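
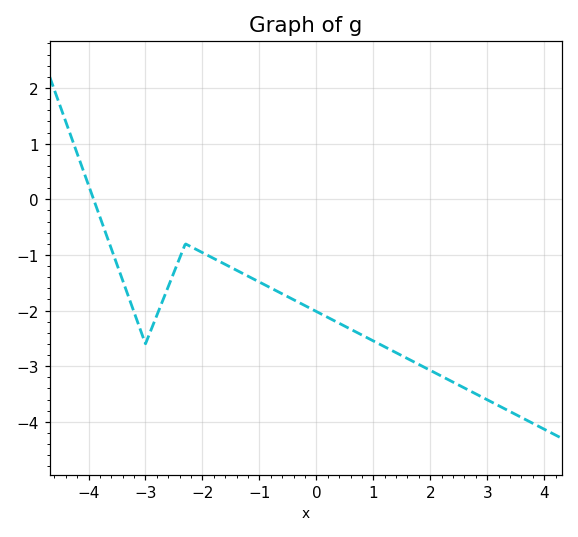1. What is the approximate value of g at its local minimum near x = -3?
-2.6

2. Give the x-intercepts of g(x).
-3.91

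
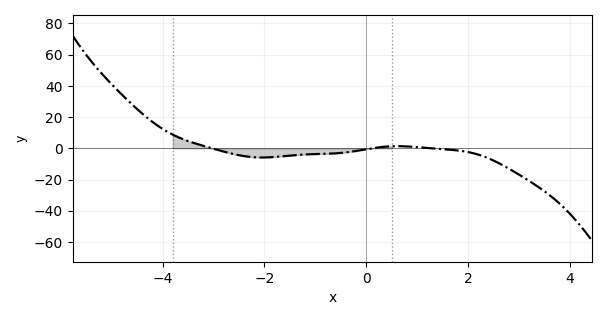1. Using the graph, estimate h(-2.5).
-4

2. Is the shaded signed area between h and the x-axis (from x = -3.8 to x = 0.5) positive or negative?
negative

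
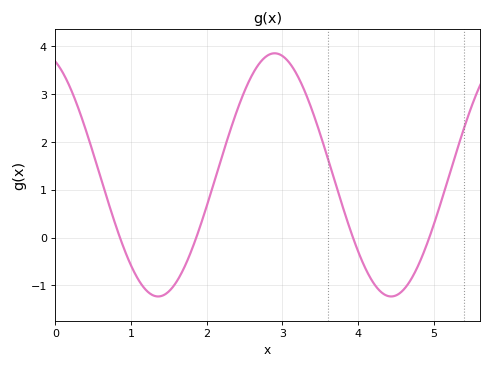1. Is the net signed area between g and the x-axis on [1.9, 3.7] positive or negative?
positive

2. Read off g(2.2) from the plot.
1.68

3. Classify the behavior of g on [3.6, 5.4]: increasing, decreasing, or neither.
neither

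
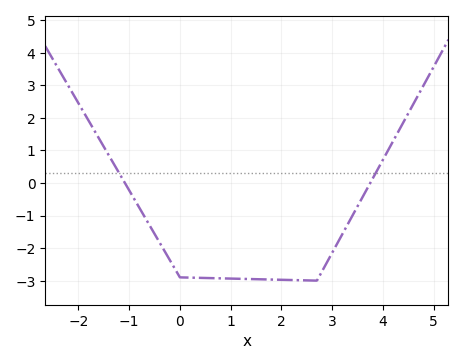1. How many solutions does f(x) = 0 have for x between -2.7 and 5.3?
2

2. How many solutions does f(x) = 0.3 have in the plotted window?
2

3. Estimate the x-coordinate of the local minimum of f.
2.7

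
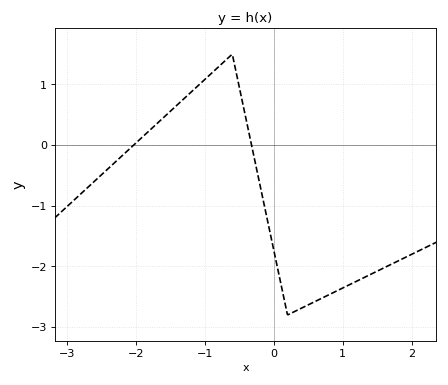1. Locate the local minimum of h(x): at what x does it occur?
0.2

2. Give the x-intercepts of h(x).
-2, -0.3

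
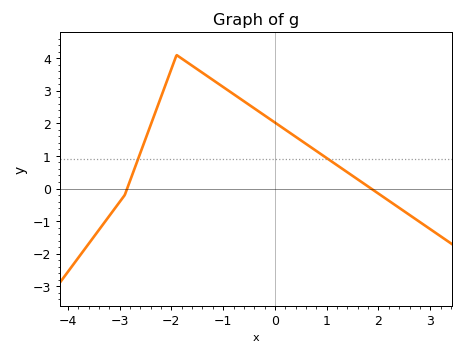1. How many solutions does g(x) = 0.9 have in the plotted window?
2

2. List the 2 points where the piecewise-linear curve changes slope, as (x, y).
(-2.9, -0.2); (-1.9, 4.1)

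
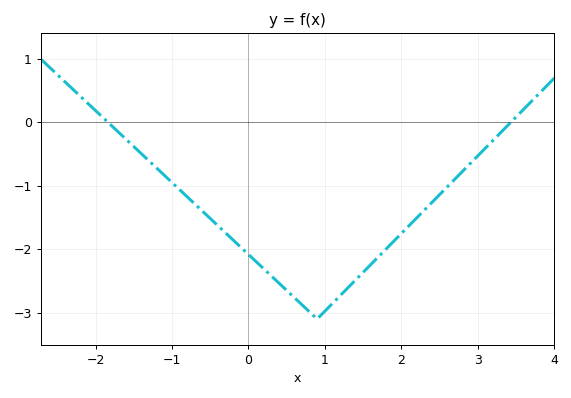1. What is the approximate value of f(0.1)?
-2.19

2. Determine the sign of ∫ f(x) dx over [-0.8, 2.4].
negative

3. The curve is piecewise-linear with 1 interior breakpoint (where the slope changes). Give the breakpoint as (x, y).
(0.9, -3.1)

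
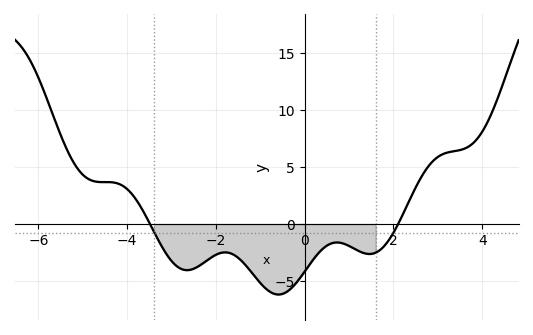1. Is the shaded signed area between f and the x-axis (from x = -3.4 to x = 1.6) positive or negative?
negative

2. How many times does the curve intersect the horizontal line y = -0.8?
2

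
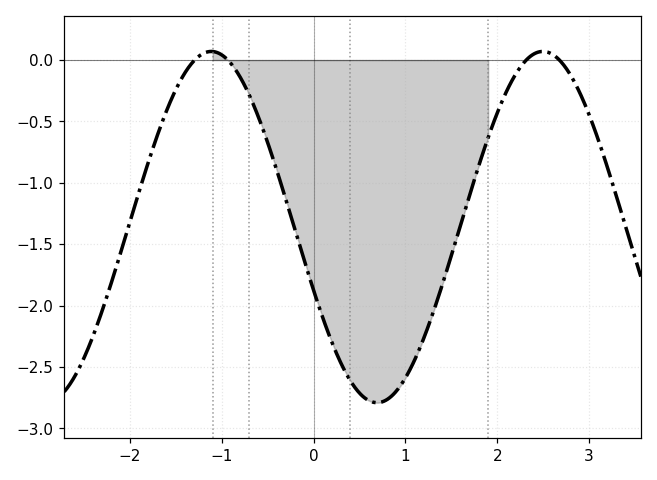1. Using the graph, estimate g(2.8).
-0.15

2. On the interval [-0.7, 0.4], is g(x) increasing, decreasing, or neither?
decreasing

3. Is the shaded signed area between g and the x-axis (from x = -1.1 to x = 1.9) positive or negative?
negative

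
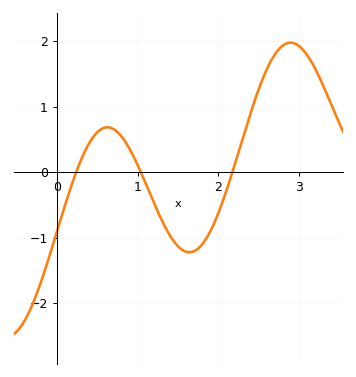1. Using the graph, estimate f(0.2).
-0.1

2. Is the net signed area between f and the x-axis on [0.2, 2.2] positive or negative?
negative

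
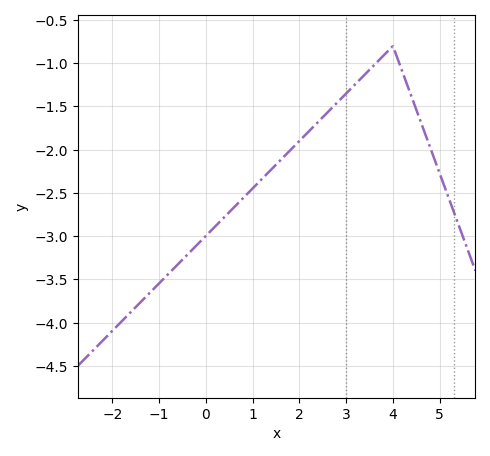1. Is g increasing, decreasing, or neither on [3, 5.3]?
neither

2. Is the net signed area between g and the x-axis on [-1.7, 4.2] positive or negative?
negative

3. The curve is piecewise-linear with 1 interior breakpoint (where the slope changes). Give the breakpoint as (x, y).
(4, -0.8)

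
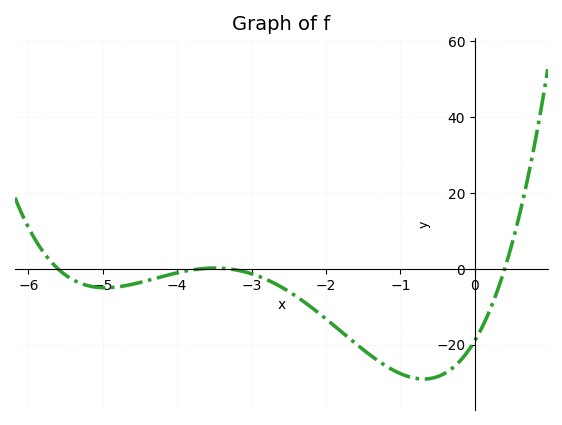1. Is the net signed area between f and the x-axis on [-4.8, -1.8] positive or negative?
negative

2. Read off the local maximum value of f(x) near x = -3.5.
0.226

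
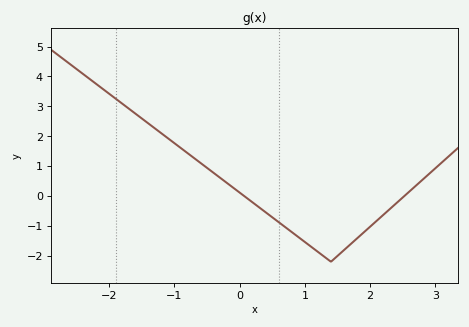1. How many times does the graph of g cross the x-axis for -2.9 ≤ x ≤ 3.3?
2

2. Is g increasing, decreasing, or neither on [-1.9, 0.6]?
decreasing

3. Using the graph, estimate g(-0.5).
0.9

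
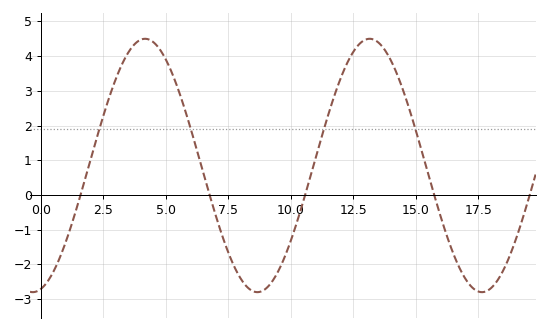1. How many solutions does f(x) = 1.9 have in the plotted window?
4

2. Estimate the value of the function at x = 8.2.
-2.61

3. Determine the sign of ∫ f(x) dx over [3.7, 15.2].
positive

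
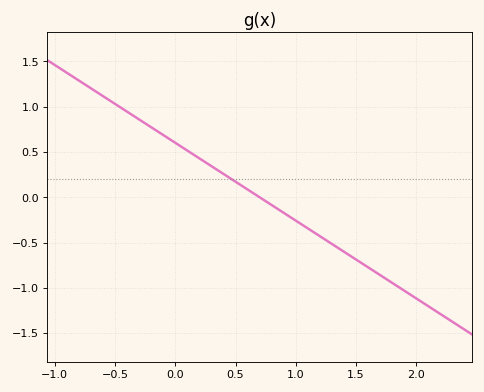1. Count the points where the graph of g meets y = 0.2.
1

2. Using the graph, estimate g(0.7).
0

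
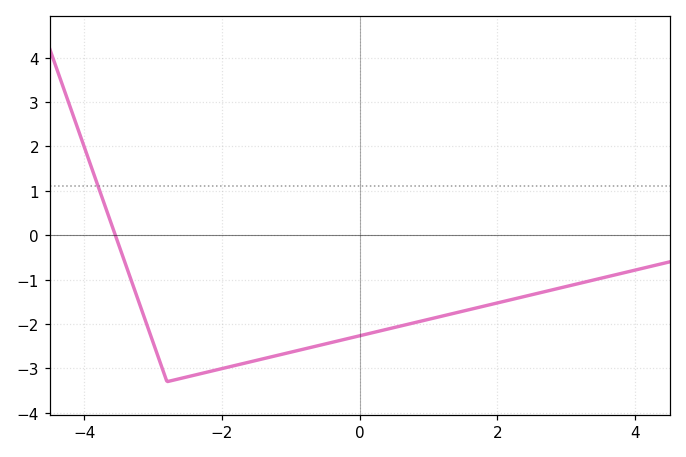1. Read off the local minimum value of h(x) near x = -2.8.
-3.3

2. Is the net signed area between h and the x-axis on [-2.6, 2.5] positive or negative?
negative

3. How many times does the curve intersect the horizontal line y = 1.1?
1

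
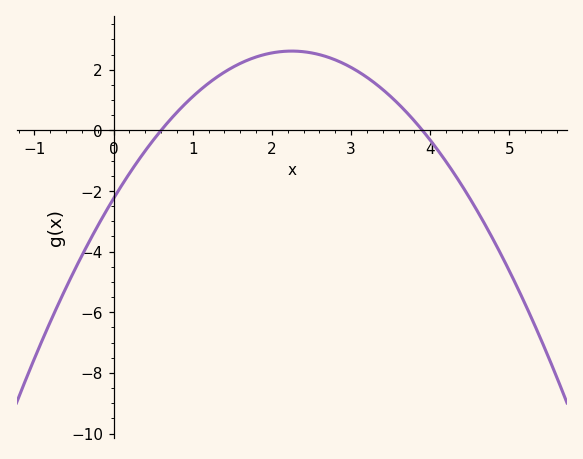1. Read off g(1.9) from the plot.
2.5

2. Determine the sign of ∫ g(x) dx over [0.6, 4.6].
positive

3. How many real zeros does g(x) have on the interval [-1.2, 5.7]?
2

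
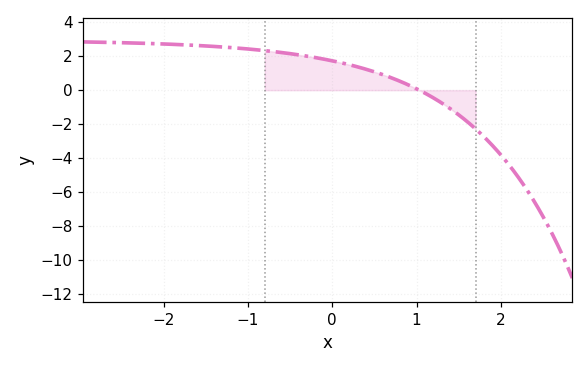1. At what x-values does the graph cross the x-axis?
1.03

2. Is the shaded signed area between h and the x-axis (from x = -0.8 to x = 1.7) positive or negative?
positive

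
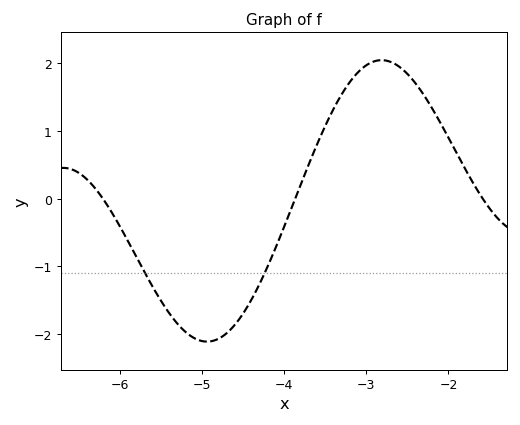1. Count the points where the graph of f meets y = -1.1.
2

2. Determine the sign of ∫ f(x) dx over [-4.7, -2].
positive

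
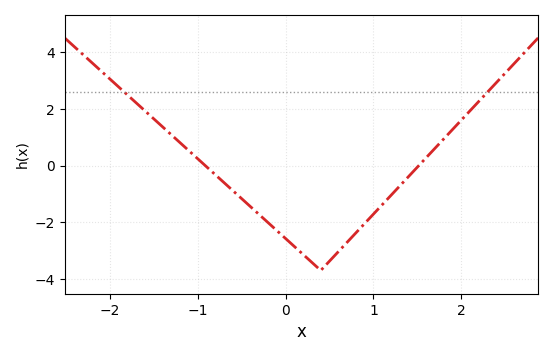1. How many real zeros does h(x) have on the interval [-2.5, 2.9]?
2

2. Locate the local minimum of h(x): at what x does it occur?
0.4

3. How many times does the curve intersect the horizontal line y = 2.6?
2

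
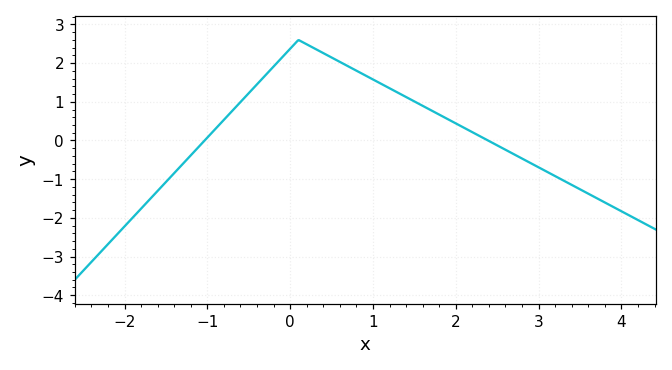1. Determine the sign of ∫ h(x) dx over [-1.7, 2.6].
positive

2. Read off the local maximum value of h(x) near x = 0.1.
2.6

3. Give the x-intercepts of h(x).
-1, 2.4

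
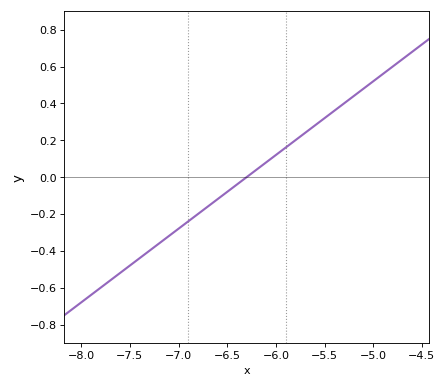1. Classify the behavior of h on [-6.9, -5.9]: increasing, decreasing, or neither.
increasing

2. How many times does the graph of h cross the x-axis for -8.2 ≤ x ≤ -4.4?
1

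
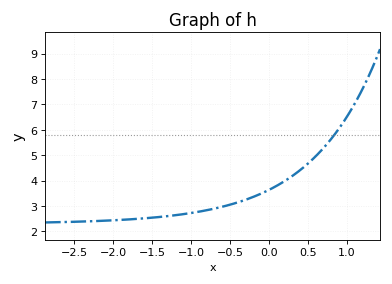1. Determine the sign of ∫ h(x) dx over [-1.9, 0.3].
positive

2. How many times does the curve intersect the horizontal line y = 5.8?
1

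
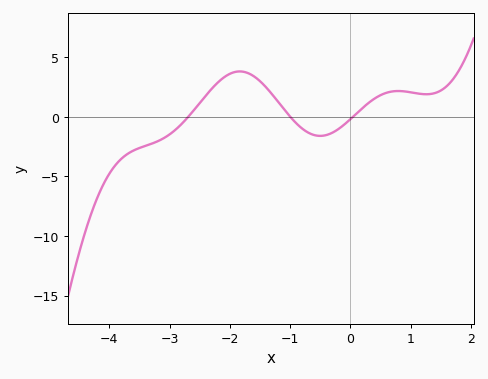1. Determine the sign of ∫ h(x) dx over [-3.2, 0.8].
positive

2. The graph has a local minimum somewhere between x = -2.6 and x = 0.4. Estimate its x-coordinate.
-0.5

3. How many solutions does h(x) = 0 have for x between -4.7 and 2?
3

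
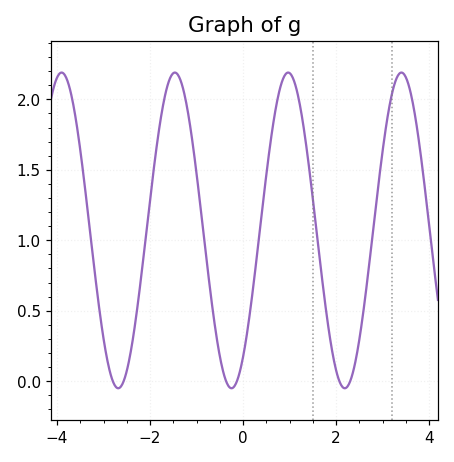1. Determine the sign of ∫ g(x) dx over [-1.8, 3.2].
positive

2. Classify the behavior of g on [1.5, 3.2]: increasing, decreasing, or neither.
neither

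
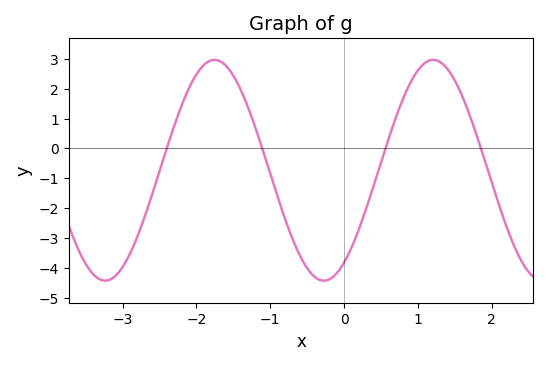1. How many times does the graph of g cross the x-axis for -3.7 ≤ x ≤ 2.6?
4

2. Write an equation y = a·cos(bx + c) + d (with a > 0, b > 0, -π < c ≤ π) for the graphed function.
y = 3.69cos(2.1x - 2.6) - 0.73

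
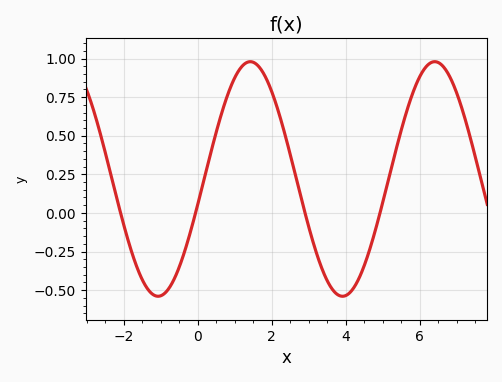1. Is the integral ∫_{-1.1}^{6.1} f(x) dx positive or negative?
positive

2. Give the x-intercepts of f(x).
-2.09, -0.059, 2.9, 4.93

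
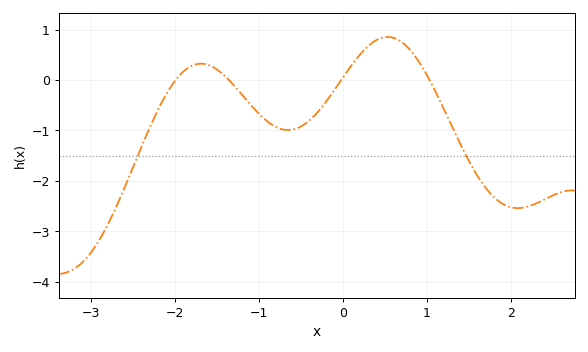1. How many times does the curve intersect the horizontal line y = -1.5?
2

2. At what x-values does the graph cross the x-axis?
-2, -1.4, 0, 1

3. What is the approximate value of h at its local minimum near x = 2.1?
-2.5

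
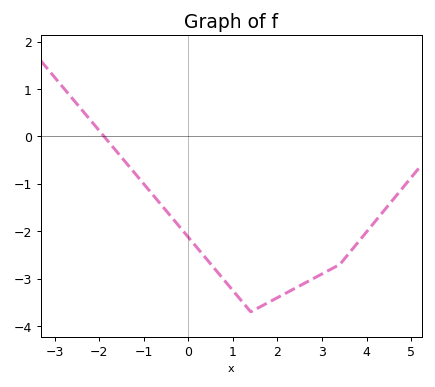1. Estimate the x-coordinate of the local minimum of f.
1.4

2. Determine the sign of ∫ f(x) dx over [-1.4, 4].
negative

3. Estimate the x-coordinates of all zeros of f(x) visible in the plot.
-1.8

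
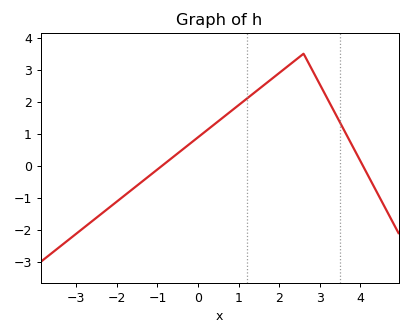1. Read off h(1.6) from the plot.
2.5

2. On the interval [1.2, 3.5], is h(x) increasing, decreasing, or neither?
neither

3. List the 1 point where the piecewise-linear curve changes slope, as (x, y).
(2.6, 3.5)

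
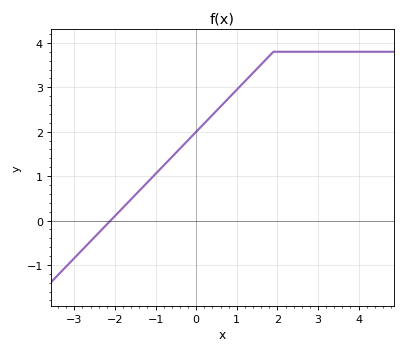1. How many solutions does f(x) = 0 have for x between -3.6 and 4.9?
1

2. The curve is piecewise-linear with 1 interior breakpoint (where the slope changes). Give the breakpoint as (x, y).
(1.9, 3.8)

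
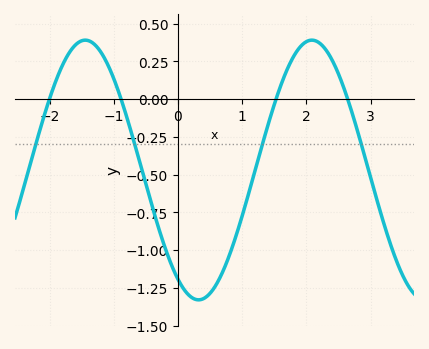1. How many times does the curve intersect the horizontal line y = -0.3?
4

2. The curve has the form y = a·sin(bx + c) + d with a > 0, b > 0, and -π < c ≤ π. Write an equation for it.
y = 0.86sin(1.8x - 2.1) - 0.47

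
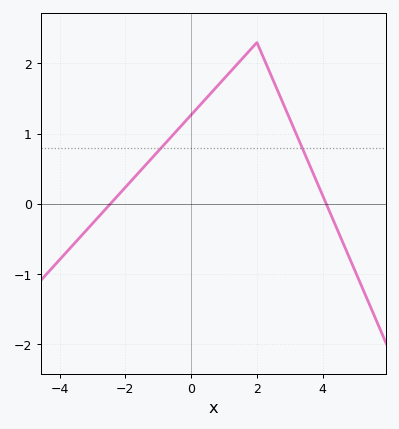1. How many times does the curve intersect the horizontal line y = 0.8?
2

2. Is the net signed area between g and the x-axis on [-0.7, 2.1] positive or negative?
positive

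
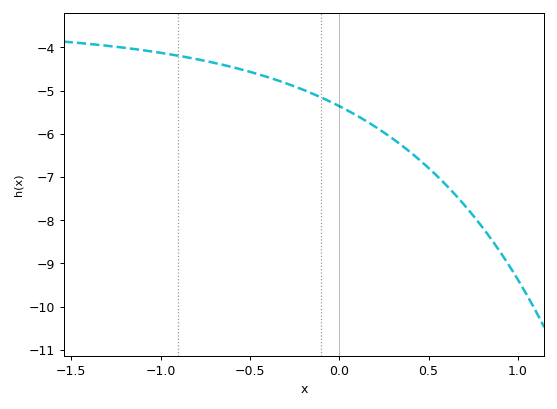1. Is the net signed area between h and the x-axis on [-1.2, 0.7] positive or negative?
negative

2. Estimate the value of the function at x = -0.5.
-4.6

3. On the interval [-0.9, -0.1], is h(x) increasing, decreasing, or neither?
decreasing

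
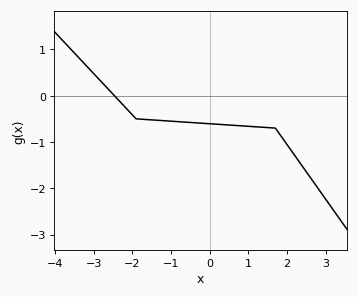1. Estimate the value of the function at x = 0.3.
-0.6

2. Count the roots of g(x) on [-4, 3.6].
1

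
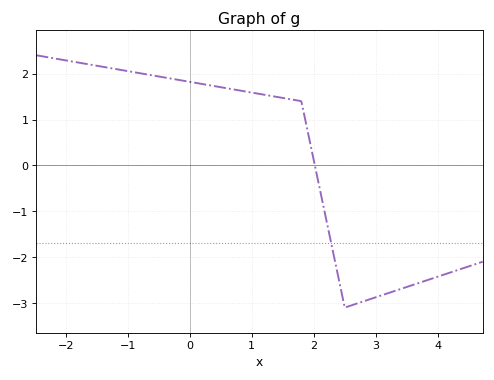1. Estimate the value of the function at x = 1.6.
1.4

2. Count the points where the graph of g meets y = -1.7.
1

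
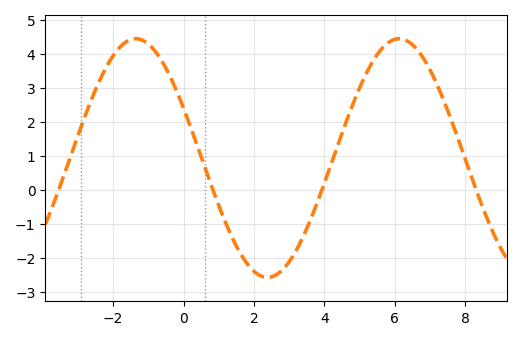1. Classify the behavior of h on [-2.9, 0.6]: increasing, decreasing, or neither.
neither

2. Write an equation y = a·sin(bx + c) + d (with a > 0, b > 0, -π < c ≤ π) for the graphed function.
y = 3.51sin(0.84x + 2.7) + 0.93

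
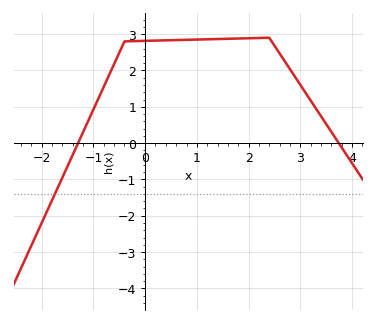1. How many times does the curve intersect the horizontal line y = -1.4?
1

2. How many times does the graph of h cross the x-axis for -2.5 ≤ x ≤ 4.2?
2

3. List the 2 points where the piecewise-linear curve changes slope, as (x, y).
(-0.4, 2.8); (2.4, 2.9)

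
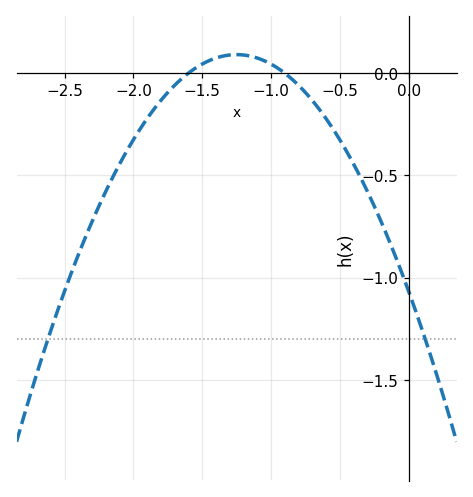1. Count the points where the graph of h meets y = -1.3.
2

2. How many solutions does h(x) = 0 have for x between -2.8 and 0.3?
2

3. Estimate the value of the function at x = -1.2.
0.089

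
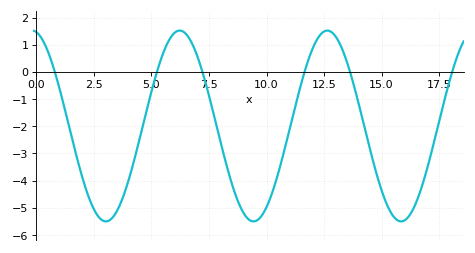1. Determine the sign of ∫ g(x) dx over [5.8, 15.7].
negative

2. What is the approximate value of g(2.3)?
-4.66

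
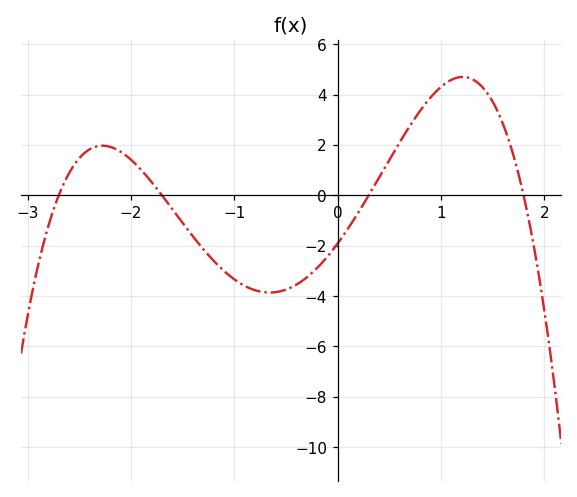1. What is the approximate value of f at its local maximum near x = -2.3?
2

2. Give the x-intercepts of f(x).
-2.7, -1.7, 0.3, 1.8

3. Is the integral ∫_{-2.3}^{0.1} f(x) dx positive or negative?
negative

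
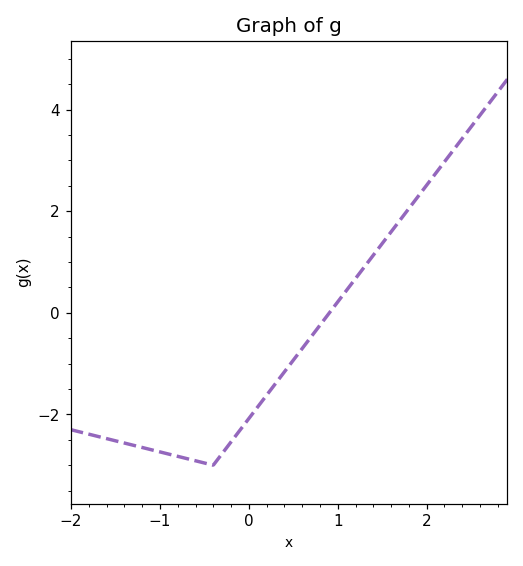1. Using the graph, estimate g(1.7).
1.8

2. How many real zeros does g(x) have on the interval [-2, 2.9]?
1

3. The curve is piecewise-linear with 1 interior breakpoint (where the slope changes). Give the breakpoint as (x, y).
(-0.4, -3)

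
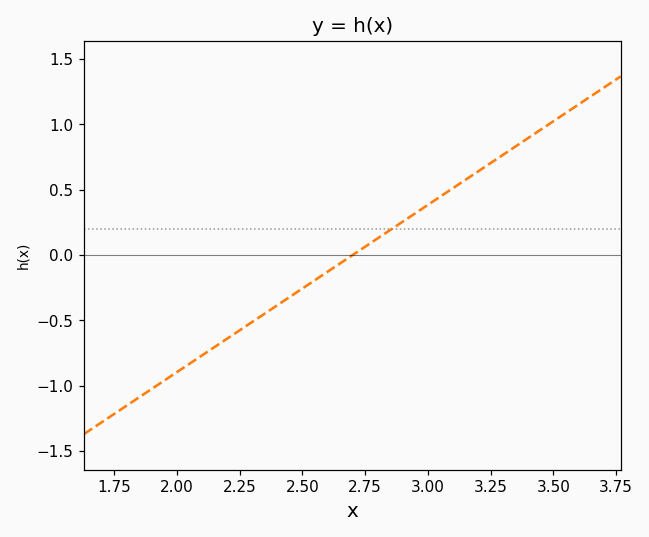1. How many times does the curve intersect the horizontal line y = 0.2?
1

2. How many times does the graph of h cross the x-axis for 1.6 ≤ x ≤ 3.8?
1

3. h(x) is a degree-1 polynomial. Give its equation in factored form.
y = 1.28(x - 2.7)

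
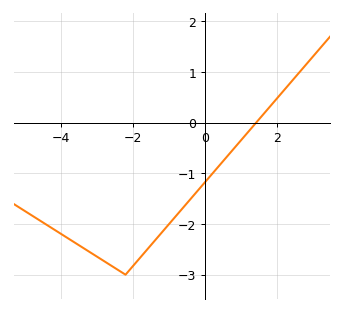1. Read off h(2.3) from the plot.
0.73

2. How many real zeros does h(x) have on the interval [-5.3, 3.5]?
1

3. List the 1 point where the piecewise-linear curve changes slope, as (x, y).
(-2.2, -3)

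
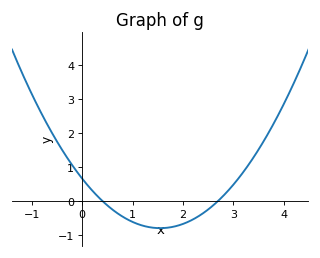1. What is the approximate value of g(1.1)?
-0.7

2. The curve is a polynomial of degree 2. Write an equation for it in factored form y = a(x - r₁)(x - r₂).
y = 0.61(x - 0.4)(x - 2.7)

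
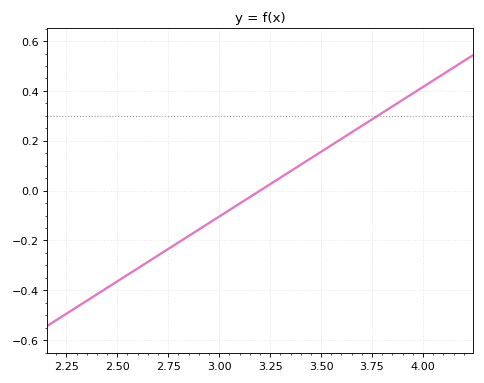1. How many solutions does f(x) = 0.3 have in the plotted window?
1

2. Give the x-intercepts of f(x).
3.2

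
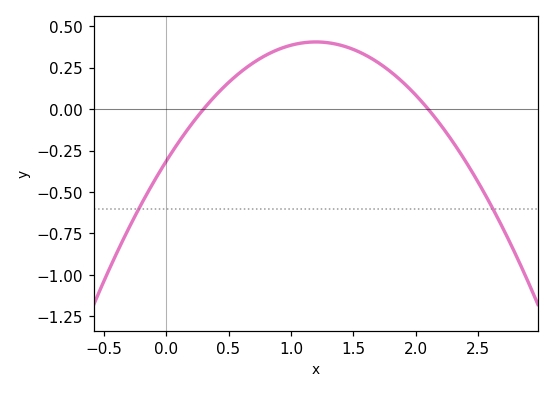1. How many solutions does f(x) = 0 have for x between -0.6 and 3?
2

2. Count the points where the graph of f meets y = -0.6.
2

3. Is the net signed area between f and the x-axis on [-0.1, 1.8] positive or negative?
positive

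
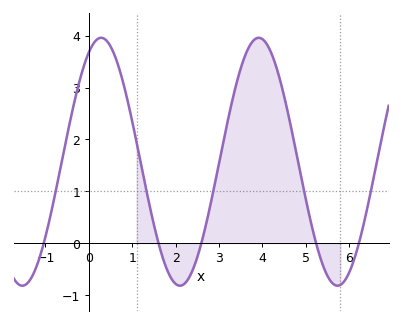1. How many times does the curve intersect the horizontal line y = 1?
5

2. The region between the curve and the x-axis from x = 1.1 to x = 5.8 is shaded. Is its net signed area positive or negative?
positive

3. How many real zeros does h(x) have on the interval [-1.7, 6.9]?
5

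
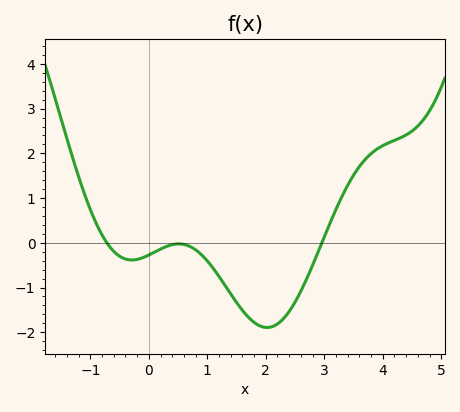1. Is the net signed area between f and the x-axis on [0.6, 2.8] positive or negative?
negative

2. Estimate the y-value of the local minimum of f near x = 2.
-1.9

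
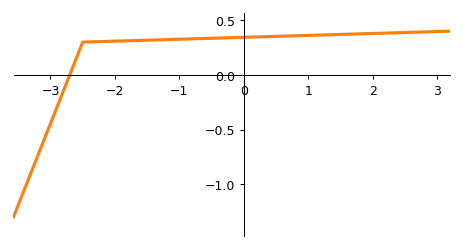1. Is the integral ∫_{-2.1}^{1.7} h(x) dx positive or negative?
positive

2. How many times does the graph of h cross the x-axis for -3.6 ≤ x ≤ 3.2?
1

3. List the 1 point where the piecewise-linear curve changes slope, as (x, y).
(-2.5, 0.3)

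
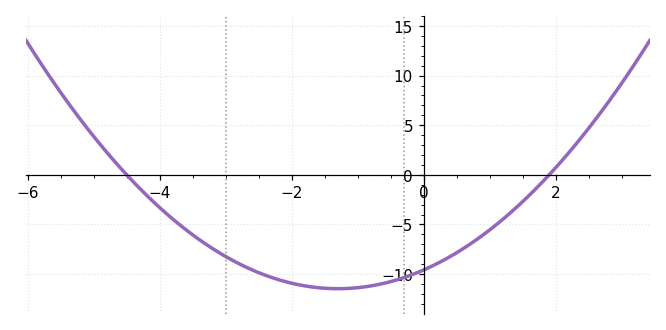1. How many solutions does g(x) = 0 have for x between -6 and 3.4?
2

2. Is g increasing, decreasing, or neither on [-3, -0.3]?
neither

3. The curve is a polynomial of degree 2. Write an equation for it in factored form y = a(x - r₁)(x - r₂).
y = 1.12(x + 4.5)(x - 1.9)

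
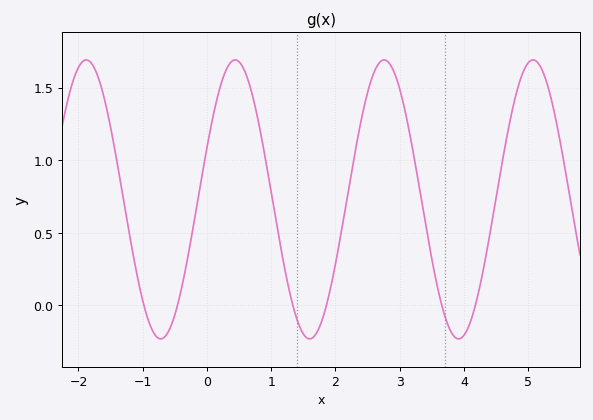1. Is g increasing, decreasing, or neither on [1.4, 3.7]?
neither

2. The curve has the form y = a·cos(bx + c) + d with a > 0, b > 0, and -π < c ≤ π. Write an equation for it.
y = 0.96cos(2.7x - 1.2) + 0.73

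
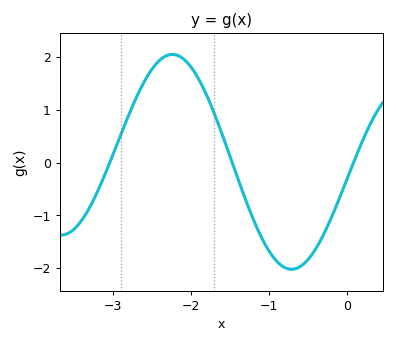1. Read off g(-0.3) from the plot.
-1.4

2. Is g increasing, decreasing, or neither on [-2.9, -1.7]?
neither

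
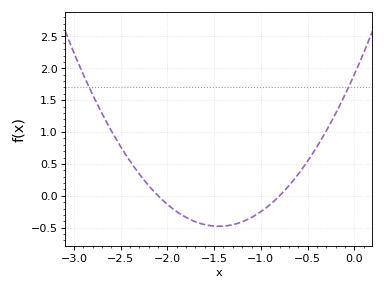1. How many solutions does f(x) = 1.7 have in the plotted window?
2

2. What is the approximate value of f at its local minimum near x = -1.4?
-0.5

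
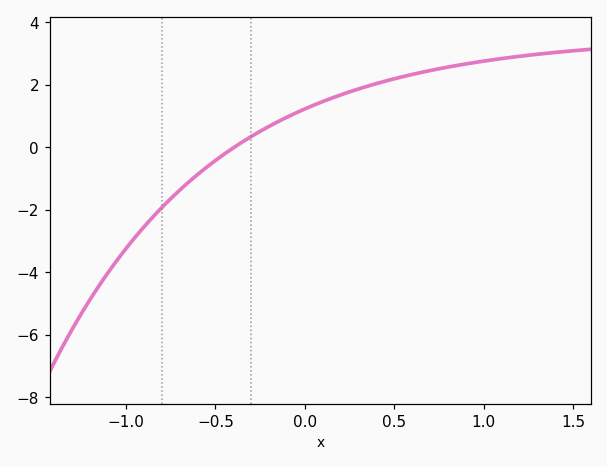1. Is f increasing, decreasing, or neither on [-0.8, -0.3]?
increasing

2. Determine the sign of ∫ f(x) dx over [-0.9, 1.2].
positive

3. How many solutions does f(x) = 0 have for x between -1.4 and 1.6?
1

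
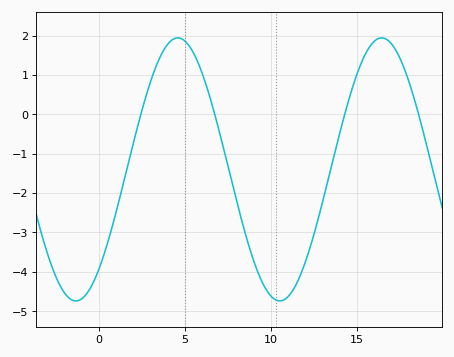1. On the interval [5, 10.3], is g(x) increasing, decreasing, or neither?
decreasing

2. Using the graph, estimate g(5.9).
1.18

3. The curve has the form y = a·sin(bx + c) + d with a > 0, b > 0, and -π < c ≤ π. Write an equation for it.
y = 3.34sin(0.53x - 0.87) - 1.4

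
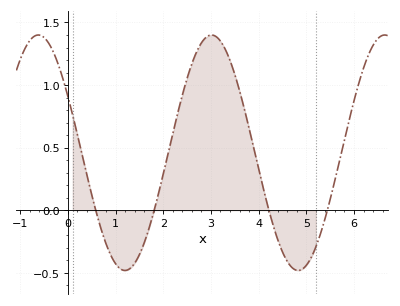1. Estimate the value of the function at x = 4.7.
-0.45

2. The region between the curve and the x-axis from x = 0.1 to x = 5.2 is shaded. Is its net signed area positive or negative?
positive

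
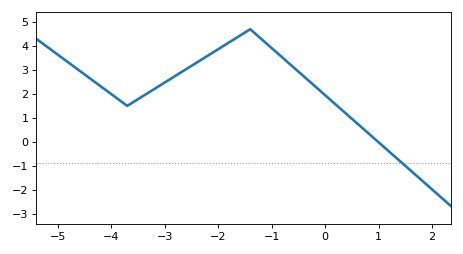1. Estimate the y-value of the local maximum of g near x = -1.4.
4.7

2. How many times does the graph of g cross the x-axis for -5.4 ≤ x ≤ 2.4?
1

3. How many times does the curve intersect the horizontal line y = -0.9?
1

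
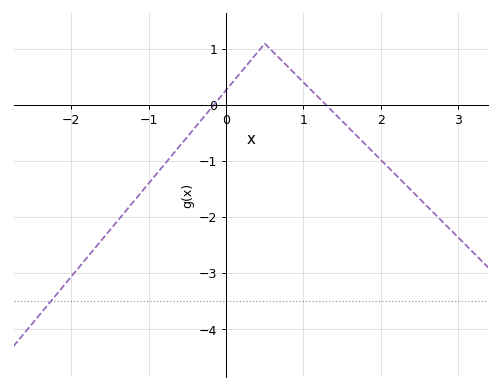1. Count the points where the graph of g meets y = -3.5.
1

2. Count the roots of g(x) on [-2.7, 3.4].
2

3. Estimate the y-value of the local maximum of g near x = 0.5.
1.1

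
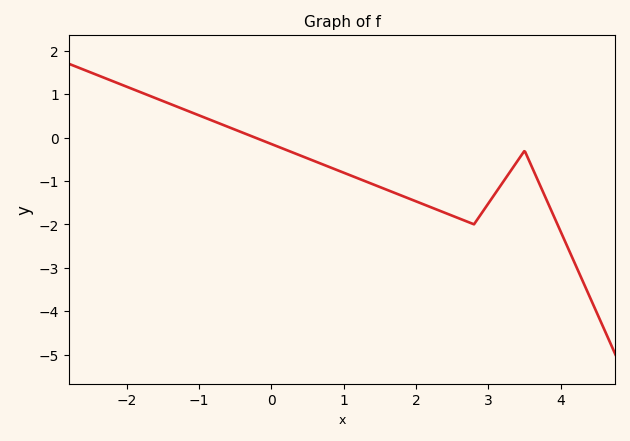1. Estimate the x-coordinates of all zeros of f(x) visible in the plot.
-0.227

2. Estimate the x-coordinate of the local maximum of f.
3.5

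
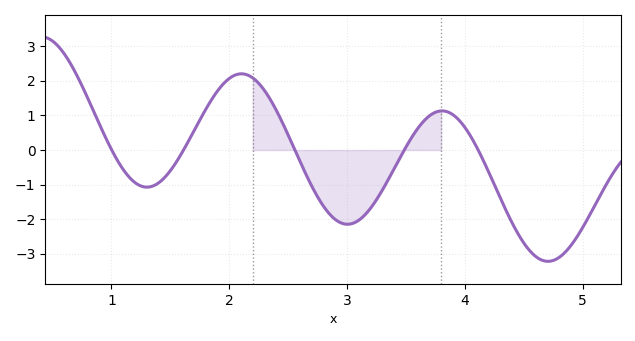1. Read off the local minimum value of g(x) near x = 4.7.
-3.2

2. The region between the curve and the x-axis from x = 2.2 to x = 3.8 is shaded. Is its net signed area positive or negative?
negative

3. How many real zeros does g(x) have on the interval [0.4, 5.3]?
5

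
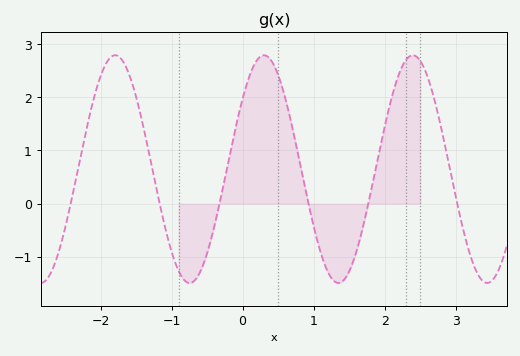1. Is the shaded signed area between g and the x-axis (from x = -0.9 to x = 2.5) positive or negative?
positive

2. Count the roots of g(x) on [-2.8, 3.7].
6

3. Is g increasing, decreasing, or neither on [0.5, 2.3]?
neither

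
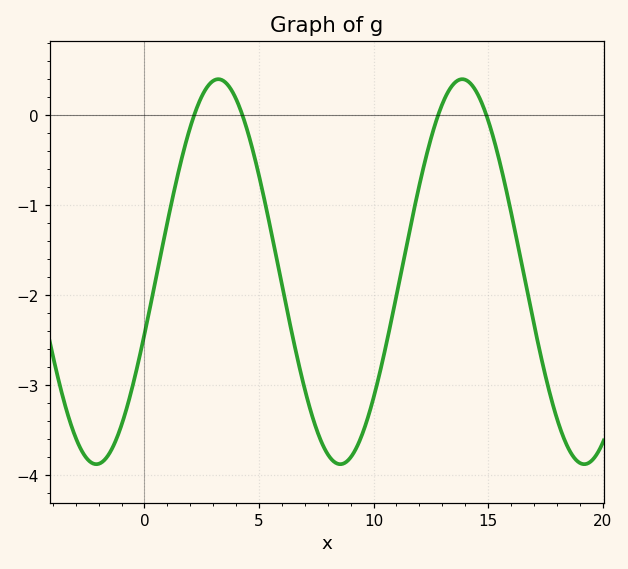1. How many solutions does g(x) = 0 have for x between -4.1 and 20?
4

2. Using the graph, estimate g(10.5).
-2.6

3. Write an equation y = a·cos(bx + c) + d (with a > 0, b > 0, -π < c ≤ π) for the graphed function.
y = 2.14cos(0.59x - 1.9) - 1.74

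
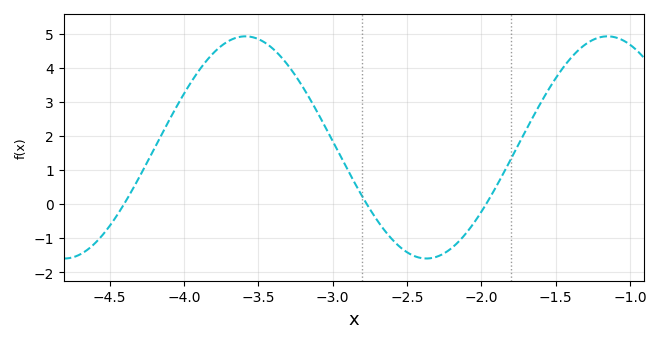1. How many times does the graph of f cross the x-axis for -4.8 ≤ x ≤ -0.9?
3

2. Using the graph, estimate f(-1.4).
4.27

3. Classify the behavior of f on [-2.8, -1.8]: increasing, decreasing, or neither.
neither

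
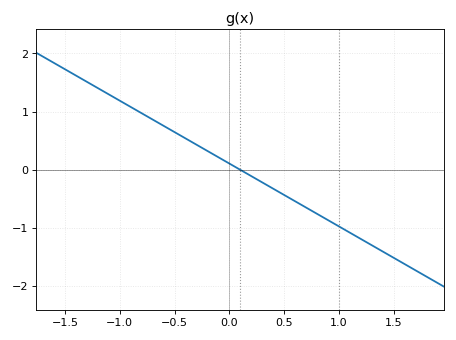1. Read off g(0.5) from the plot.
-0.432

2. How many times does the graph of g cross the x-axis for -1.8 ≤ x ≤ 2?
1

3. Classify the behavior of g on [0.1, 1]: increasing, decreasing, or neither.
decreasing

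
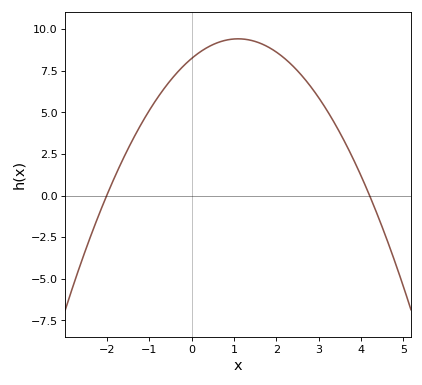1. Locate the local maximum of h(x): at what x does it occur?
1.1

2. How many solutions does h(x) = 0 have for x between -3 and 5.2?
2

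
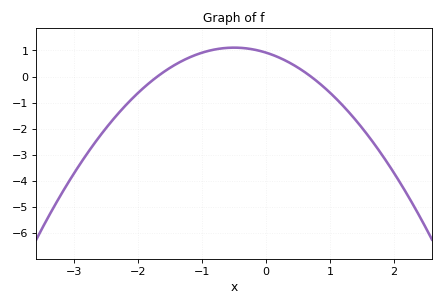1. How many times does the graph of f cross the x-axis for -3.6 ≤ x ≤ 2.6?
2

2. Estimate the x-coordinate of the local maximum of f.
-0.5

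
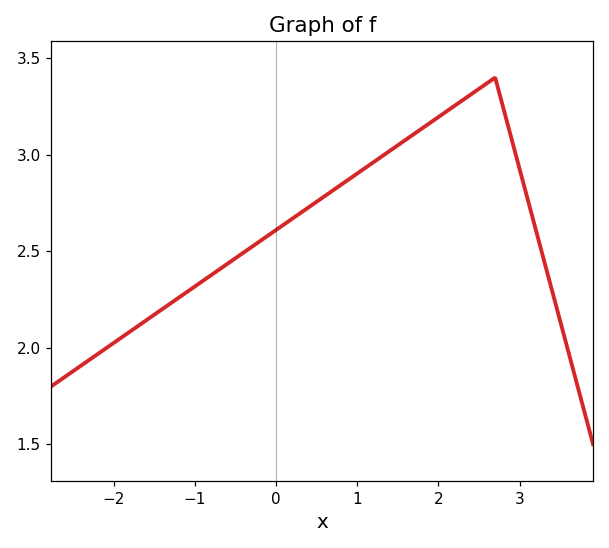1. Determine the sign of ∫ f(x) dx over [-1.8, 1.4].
positive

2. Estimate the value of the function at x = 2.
3.2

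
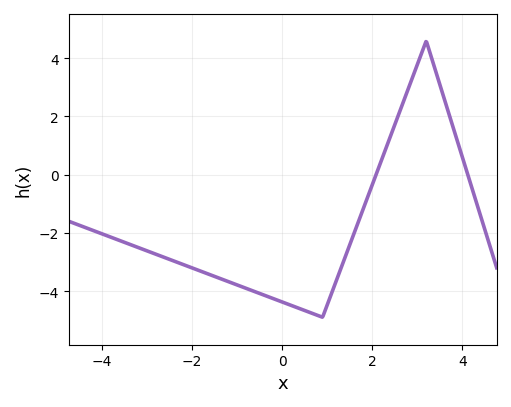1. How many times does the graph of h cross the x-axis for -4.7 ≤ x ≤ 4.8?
2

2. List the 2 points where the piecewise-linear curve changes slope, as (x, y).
(0.9, -4.9); (3.2, 4.6)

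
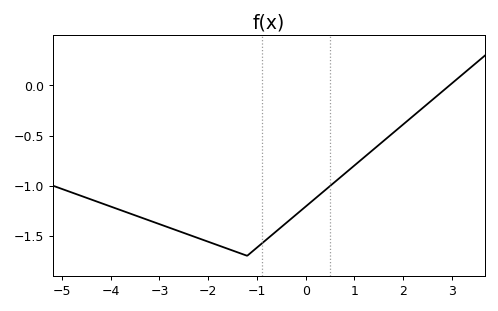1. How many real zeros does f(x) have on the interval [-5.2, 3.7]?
1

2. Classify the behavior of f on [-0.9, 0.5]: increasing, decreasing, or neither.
increasing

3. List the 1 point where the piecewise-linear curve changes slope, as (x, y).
(-1.2, -1.7)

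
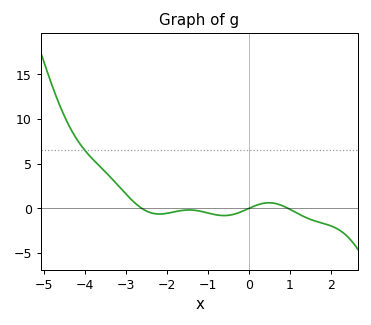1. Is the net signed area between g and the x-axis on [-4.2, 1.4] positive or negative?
positive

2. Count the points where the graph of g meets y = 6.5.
1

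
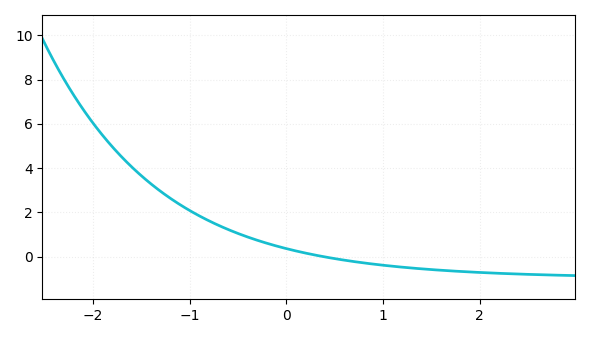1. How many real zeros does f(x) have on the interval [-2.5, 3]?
1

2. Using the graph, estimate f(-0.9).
1.8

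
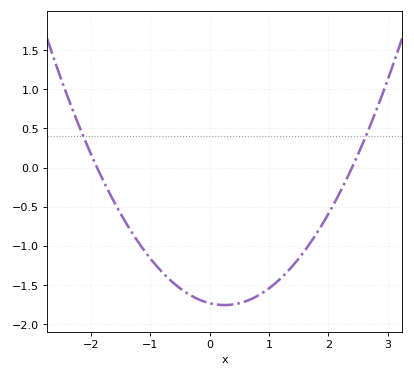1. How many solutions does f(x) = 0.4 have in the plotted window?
2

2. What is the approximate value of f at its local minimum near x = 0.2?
-1.76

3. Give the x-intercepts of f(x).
-1.9, 2.4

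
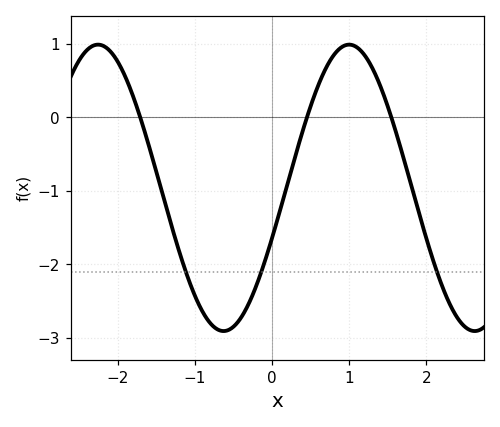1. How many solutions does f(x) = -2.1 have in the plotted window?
3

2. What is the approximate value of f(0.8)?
0.847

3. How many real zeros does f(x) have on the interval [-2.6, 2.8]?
3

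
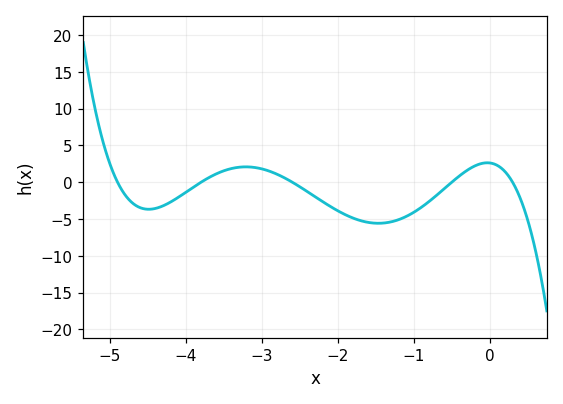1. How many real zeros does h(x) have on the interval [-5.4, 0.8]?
5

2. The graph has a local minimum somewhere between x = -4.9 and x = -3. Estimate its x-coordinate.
-4.5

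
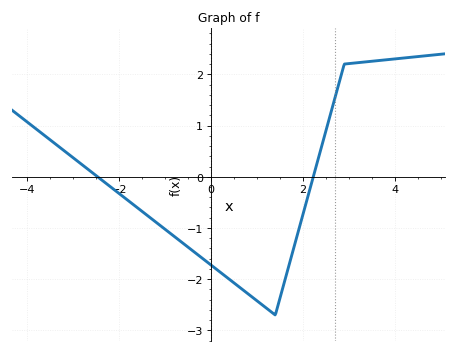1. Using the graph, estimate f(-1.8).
-0.467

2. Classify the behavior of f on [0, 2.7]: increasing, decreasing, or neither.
neither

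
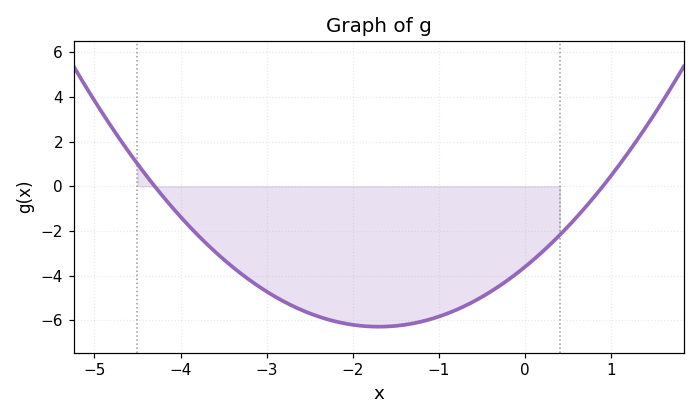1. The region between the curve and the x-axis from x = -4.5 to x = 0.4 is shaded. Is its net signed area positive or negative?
negative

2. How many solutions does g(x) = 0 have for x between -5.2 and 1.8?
2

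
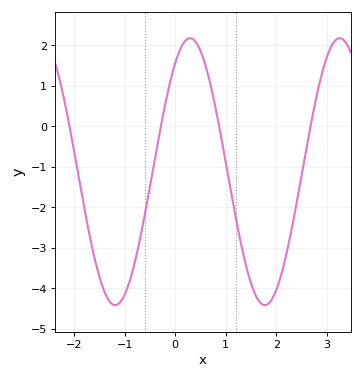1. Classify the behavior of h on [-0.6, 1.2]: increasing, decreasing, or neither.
neither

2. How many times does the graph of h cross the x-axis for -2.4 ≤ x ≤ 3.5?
4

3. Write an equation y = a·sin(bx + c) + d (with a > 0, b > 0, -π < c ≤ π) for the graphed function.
y = 3.29sin(2.12x + 0.95) - 1.12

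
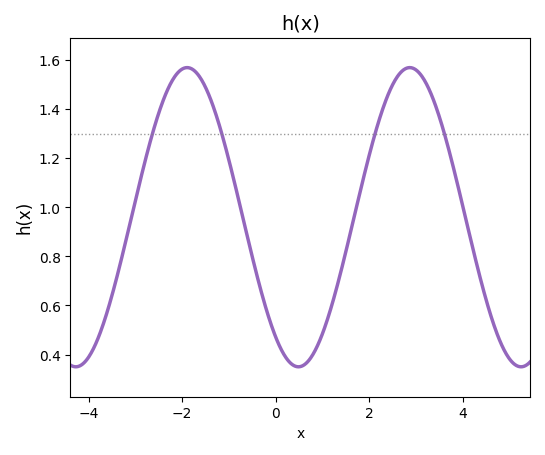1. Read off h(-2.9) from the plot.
1.11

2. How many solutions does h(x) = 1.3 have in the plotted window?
4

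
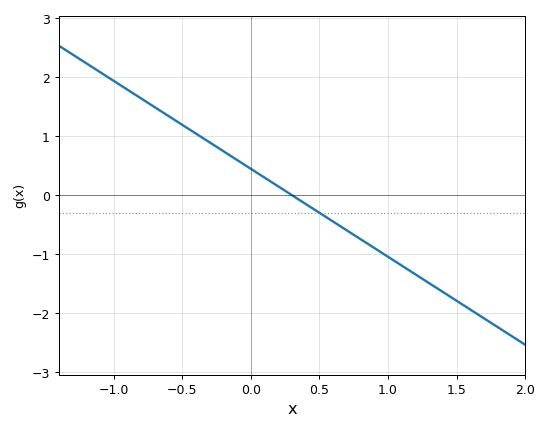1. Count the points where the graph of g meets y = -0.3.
1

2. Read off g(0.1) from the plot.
0.3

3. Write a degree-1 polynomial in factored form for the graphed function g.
y = -1.49(x - 0.3)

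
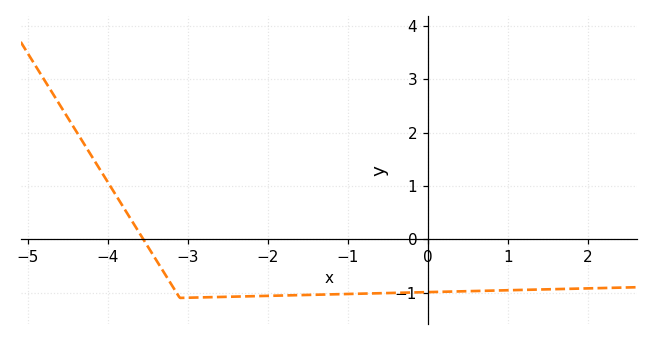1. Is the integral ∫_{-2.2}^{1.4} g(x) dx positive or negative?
negative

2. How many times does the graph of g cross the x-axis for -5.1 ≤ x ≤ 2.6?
1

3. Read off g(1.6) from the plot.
-0.935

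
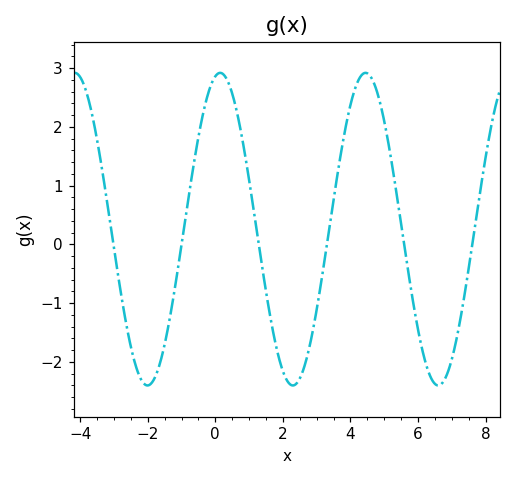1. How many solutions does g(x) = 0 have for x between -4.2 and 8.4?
6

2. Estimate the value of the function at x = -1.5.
-1.7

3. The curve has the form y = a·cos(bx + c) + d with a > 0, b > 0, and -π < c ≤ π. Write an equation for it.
y = 2.66cos(1.46x - 0.21) + 0.26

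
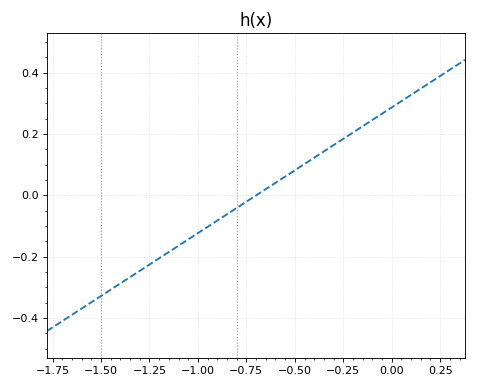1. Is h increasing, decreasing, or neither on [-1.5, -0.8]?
increasing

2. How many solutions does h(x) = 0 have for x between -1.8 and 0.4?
1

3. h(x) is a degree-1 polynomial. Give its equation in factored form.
y = 0.41(x + 0.7)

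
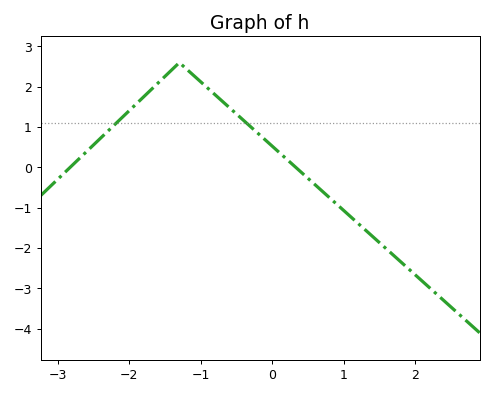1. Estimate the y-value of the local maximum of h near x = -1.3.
2.6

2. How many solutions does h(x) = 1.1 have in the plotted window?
2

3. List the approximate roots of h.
-2.8, 0.3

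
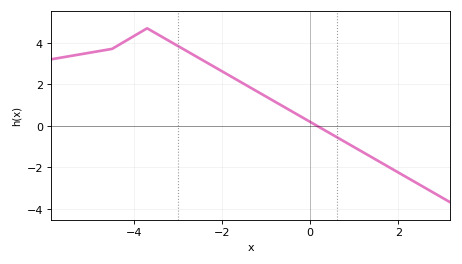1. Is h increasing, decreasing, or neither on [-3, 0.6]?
decreasing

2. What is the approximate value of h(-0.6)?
1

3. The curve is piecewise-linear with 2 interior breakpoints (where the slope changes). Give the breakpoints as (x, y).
(-4.5, 3.7); (-3.7, 4.7)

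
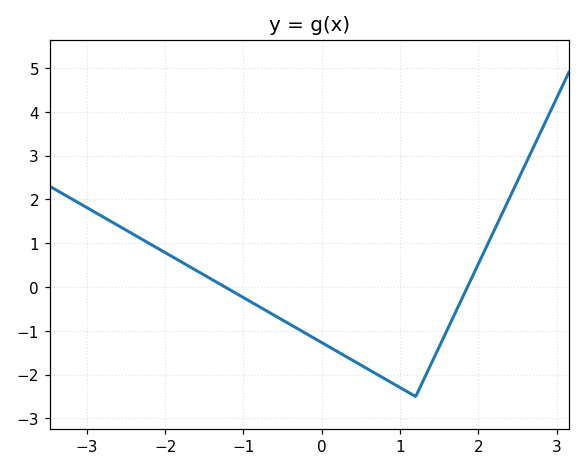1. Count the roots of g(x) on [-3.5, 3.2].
2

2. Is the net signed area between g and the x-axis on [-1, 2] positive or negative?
negative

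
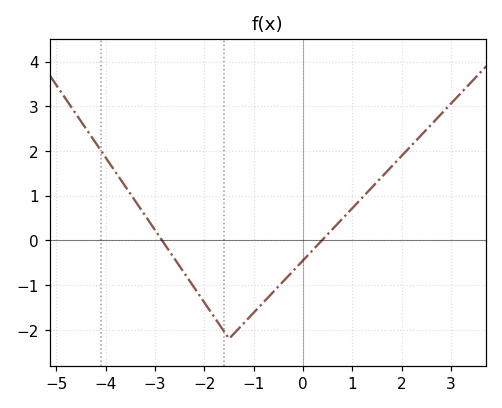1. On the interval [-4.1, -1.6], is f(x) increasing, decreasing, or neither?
decreasing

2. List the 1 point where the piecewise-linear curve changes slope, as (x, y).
(-1.5, -2.2)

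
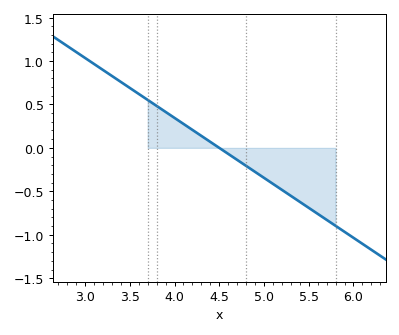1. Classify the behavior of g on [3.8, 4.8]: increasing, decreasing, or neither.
decreasing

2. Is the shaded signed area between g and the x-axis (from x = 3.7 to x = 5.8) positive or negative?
negative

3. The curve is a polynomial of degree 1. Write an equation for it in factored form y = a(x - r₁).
y = -0.69(x - 4.5)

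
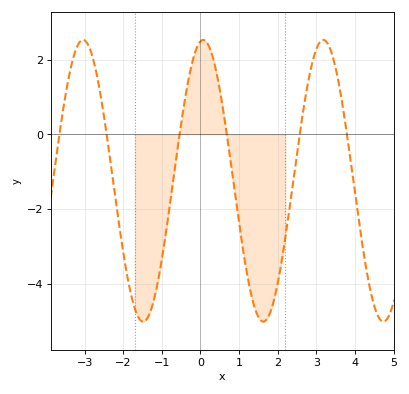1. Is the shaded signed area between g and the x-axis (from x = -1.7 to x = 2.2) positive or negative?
negative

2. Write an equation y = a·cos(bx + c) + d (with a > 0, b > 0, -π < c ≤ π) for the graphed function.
y = 3.77cos(2x - 0.14) - 1.24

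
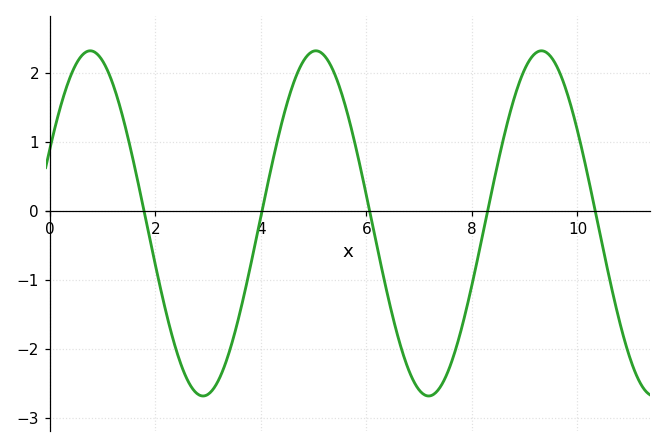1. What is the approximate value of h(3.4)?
-2.05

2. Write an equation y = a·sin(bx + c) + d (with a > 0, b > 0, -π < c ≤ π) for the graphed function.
y = 2.5sin(1.47x + 0.442) - 0.18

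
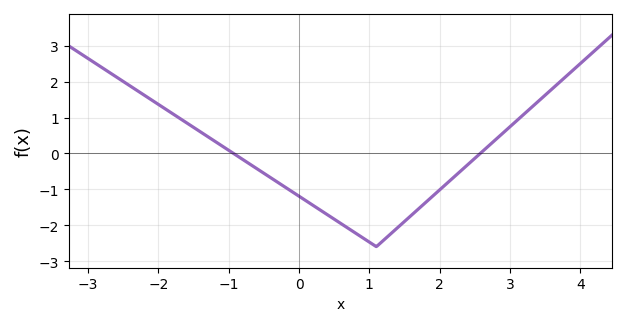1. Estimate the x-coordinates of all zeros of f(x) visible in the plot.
-1, 2.6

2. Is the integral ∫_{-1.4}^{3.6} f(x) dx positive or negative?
negative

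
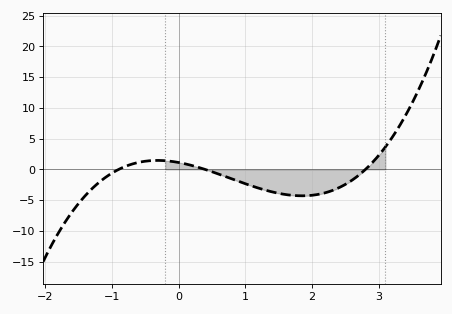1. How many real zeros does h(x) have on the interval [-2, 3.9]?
3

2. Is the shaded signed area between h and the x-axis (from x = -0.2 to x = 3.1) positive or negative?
negative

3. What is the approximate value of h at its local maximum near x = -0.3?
1.47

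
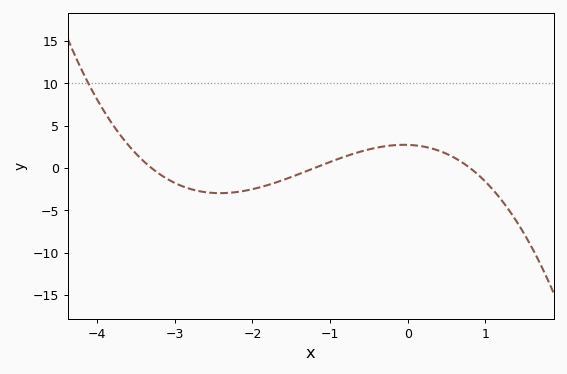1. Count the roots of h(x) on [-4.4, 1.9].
3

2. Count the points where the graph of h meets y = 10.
1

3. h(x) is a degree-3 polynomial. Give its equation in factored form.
y = -0.86(x + 3.3)(x + 1.2)(x - 0.8)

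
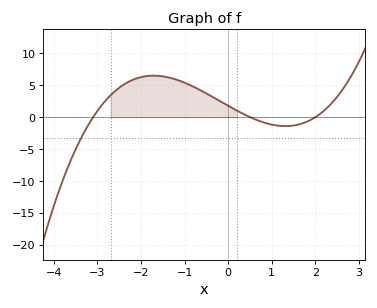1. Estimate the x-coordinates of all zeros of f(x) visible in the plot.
-3.1, 0.5, 2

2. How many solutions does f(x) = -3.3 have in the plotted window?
1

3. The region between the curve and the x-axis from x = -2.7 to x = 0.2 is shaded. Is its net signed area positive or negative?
positive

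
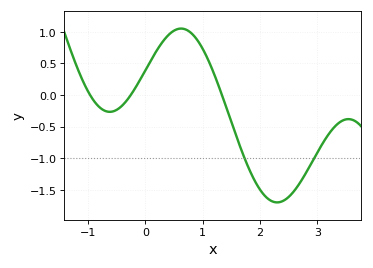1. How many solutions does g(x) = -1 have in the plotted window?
2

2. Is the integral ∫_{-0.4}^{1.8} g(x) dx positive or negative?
positive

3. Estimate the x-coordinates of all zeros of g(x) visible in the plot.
-1, -0.3, 1.3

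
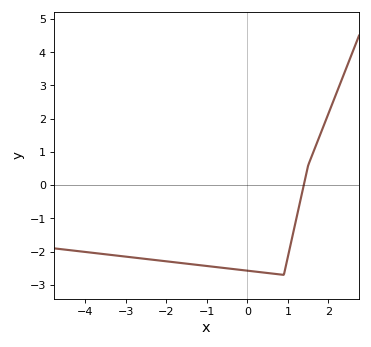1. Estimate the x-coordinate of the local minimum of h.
0.897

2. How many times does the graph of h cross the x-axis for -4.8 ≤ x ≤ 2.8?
1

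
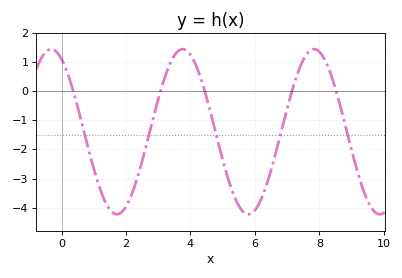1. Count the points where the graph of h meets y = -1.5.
5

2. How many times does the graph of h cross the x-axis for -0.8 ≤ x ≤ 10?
5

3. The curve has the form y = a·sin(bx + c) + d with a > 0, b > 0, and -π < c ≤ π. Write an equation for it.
y = 2.84sin(1.54x + 2.07) - 1.39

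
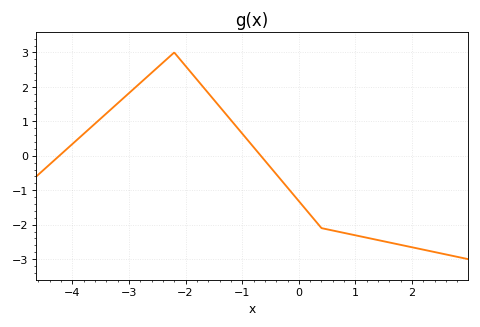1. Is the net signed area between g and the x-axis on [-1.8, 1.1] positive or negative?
negative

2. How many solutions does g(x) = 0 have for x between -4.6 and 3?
2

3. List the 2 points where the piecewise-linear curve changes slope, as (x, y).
(-2.2, 3); (0.4, -2.1)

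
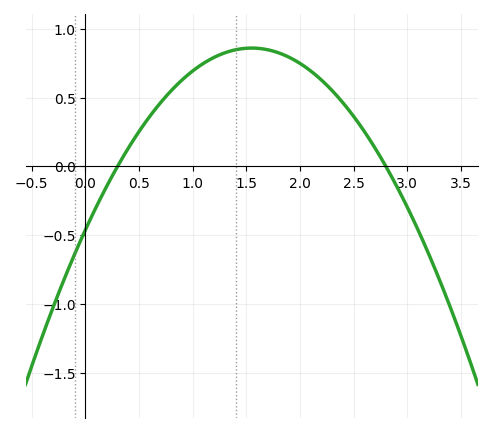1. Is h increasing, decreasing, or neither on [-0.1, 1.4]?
increasing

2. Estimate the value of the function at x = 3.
-0.3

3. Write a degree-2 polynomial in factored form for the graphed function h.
y = -0.55(x - 0.3)(x - 2.8)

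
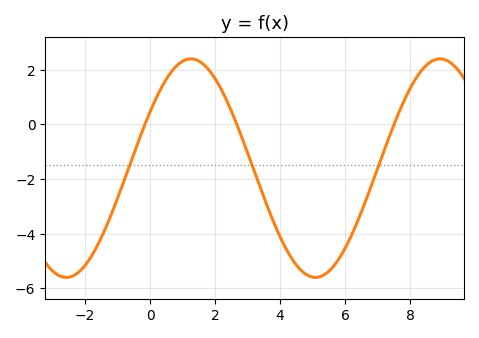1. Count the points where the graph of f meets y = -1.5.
3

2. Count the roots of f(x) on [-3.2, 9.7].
3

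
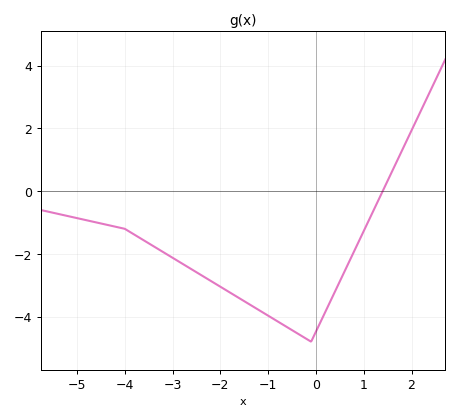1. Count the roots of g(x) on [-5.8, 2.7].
1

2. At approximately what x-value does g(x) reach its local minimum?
-0.1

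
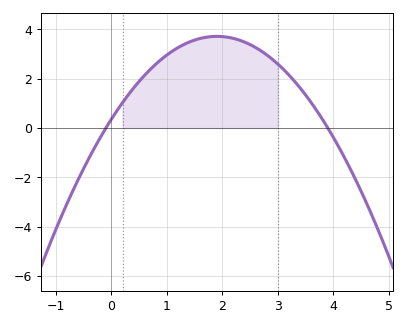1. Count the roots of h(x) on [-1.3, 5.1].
2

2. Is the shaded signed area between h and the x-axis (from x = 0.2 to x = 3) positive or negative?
positive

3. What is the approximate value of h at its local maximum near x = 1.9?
3.72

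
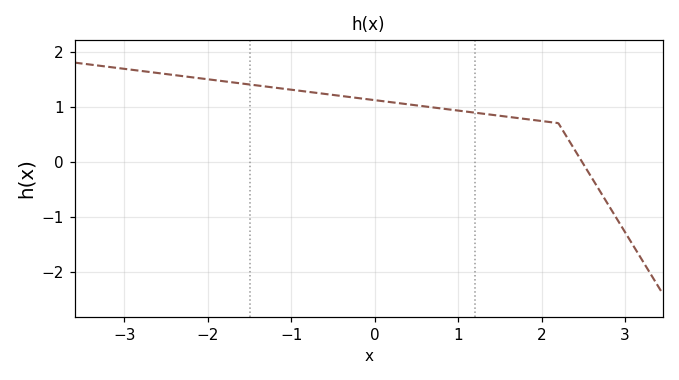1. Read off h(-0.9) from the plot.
1.3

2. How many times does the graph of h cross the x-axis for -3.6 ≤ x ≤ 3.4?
1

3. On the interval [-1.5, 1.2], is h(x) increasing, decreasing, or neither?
decreasing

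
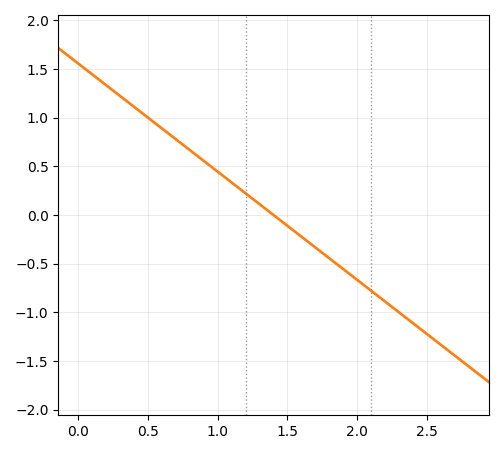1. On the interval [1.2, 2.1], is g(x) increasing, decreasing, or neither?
decreasing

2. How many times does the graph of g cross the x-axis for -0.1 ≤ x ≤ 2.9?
1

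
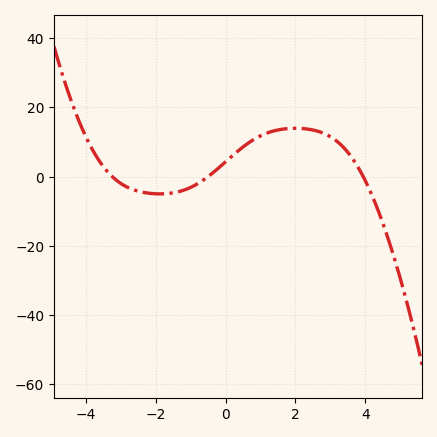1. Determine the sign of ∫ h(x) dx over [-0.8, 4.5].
positive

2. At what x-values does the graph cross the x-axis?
-3.2, -0.4, 4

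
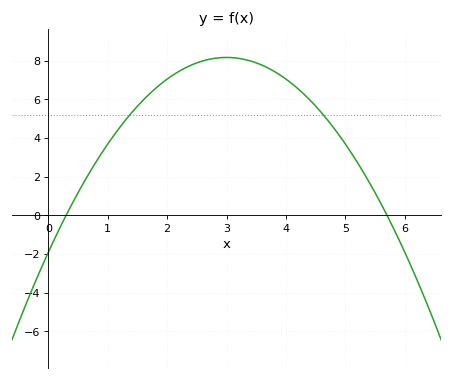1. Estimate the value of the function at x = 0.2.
-0.6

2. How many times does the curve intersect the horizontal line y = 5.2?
2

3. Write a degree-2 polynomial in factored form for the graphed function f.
y = -1.12(x - 0.3)(x - 5.7)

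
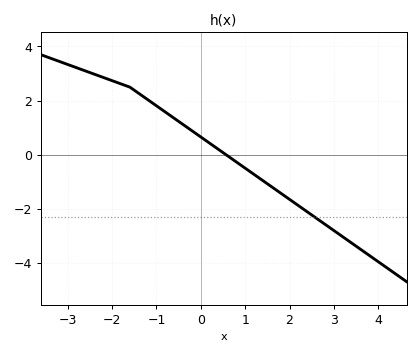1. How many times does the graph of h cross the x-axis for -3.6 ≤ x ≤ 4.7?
1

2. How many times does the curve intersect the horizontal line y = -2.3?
1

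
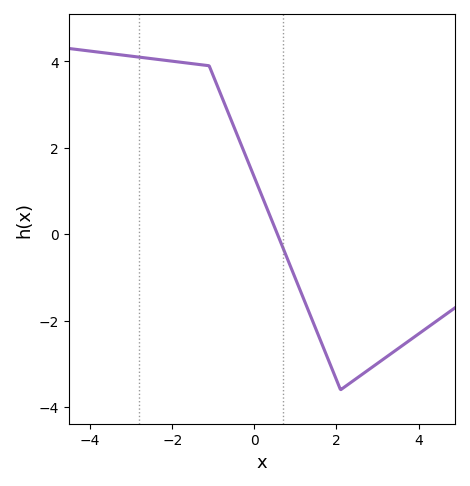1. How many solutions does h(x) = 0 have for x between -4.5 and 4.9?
1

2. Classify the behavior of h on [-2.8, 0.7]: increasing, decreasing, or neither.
decreasing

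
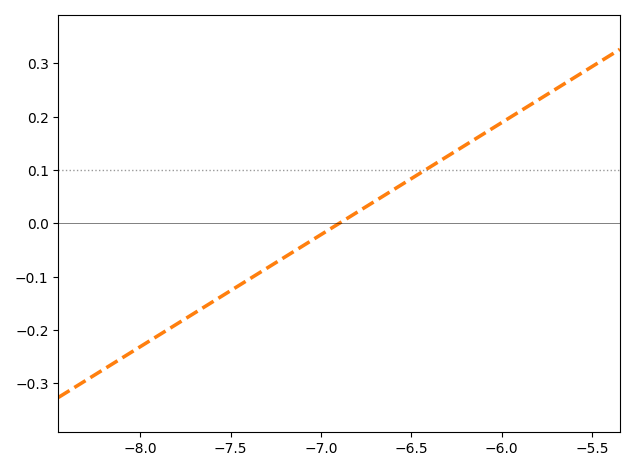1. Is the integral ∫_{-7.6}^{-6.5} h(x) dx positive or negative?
negative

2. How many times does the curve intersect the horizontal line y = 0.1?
1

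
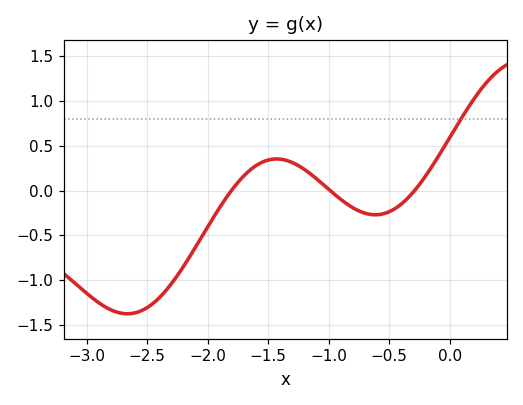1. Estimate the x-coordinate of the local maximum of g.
-1.45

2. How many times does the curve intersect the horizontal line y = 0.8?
1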